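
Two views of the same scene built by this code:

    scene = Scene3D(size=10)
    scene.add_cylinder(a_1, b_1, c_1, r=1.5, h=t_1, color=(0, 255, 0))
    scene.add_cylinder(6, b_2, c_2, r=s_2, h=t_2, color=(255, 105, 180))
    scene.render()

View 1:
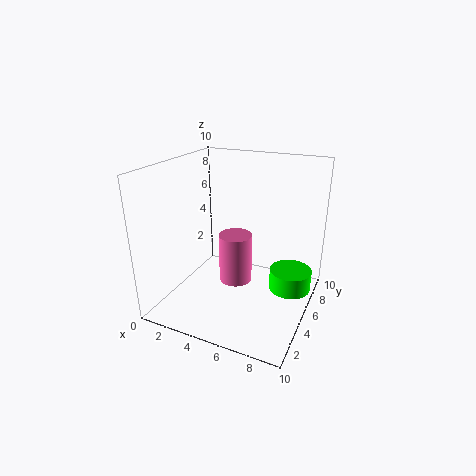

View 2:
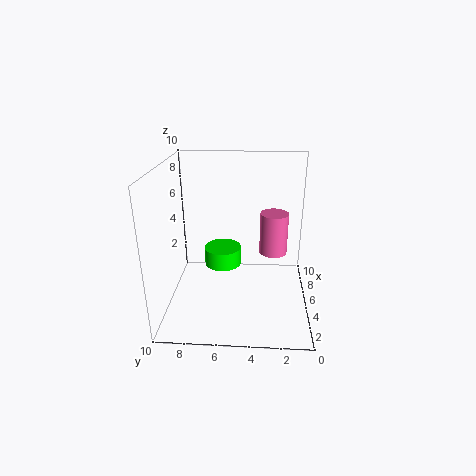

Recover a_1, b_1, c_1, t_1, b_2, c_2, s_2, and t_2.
a_1 = 8.5
b_1 = 6.5
c_1 = 1
t_1 = 1.5
b_2 = 2.5
c_2 = 3.5
s_2 = 1
t_2 = 3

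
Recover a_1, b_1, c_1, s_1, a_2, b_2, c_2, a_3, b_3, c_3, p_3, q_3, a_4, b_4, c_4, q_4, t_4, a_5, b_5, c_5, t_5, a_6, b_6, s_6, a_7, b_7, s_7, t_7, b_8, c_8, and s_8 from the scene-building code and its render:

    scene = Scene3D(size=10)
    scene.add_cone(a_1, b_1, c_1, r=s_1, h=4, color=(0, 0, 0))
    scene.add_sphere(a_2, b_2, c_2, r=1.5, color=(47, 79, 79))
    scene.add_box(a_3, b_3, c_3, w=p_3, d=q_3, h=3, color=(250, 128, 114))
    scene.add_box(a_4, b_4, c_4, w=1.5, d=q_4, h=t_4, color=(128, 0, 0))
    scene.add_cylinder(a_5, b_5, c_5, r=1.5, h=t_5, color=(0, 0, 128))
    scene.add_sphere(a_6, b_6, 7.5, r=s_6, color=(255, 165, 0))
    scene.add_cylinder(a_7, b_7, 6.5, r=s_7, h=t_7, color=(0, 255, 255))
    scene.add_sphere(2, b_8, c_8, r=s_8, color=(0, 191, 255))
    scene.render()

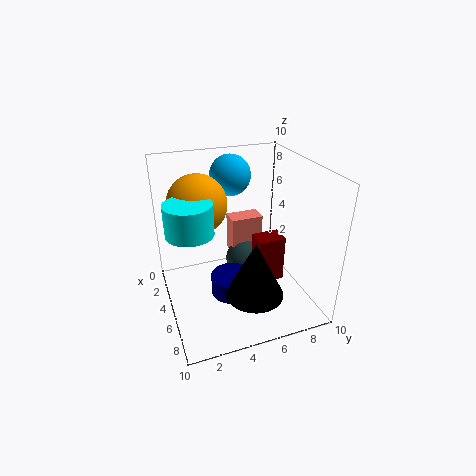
a_1 = 7, b_1 = 5.5, c_1 = 1.5, s_1 = 2, a_2 = 2.5, b_2 = 6.5, c_2 = 1.5, a_3 = 1, b_3 = 5.5, c_3 = 2, p_3 = 1.5, q_3 = 2.5, a_4 = 4, b_4 = 6.5, c_4 = 1, q_4 = 2, t_4 = 3.5, a_5 = 5, b_5 = 4.5, c_5 = 0.5, t_5 = 1.5, a_6 = 4, b_6 = 2.5, s_6 = 2, a_7 = 6, b_7 = 1.5, s_7 = 1.5, t_7 = 2, b_8 = 5.5, c_8 = 8.5, s_8 = 1.5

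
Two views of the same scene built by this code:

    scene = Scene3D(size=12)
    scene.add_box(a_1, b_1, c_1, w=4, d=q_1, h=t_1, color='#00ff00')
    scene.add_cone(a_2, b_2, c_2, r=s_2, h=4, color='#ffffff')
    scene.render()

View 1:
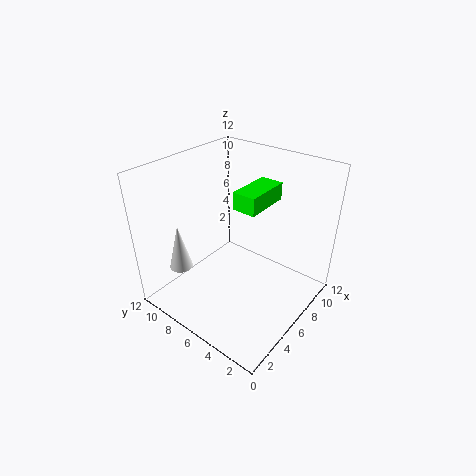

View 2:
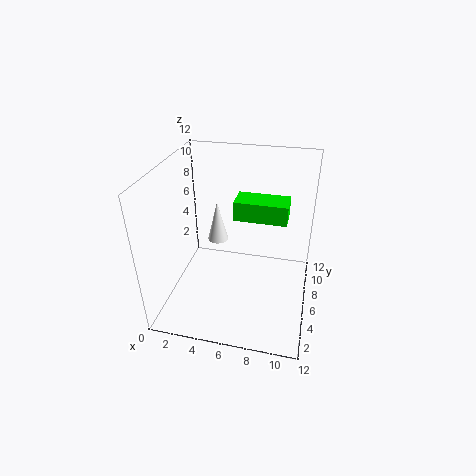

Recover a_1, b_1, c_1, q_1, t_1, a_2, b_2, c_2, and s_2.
a_1 = 6; b_1 = 4.5; c_1 = 8.5; q_1 = 2; t_1 = 1.5; a_2 = 3; b_2 = 10; c_2 = 3; s_2 = 1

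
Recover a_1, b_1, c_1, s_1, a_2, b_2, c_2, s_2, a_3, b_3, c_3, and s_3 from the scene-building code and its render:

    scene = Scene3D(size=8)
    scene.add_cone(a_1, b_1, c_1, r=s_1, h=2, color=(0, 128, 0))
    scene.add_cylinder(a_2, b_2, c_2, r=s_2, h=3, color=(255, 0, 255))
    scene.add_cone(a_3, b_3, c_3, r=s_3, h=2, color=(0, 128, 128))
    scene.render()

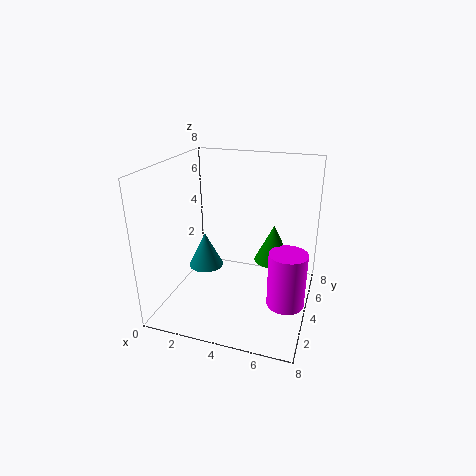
a_1 = 6; b_1 = 4; c_1 = 3; s_1 = 1; a_2 = 7; b_2 = 3; c_2 = 1; s_2 = 1; a_3 = 2; b_3 = 4; c_3 = 2; s_3 = 1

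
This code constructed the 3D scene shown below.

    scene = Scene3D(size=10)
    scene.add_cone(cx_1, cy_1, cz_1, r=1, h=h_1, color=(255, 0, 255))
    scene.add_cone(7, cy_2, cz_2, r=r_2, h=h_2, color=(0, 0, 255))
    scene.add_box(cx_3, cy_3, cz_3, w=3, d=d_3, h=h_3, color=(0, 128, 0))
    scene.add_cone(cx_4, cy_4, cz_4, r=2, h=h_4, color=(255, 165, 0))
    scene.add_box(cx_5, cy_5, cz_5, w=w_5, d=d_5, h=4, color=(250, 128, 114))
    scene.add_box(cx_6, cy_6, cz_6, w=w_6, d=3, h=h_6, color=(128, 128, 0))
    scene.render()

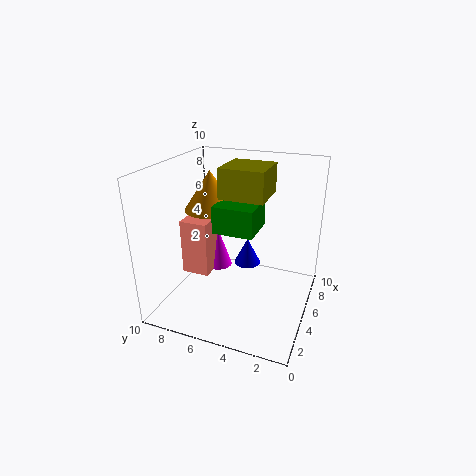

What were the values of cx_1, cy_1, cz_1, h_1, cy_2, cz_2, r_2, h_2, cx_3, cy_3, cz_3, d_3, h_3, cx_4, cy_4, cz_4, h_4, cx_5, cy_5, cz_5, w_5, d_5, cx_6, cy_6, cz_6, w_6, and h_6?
cx_1 = 6; cy_1 = 7; cz_1 = 2; h_1 = 3; cy_2 = 5; cz_2 = 2; r_2 = 1; h_2 = 2; cx_3 = 5; cy_3 = 4; cz_3 = 5; d_3 = 3; h_3 = 2; cx_4 = 7; cy_4 = 8; cz_4 = 6; h_4 = 3; cx_5 = 4; cy_5 = 7; cz_5 = 2; w_5 = 2; d_5 = 2; cx_6 = 4; cy_6 = 3; cz_6 = 8; w_6 = 3; h_6 = 2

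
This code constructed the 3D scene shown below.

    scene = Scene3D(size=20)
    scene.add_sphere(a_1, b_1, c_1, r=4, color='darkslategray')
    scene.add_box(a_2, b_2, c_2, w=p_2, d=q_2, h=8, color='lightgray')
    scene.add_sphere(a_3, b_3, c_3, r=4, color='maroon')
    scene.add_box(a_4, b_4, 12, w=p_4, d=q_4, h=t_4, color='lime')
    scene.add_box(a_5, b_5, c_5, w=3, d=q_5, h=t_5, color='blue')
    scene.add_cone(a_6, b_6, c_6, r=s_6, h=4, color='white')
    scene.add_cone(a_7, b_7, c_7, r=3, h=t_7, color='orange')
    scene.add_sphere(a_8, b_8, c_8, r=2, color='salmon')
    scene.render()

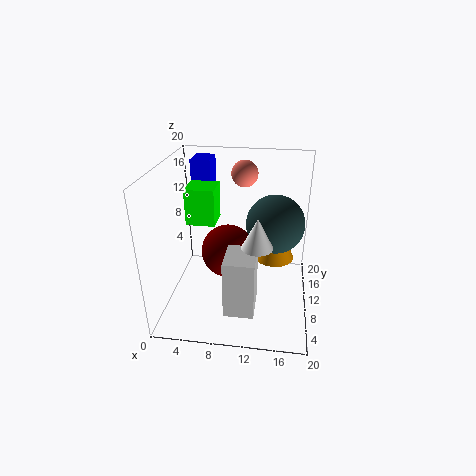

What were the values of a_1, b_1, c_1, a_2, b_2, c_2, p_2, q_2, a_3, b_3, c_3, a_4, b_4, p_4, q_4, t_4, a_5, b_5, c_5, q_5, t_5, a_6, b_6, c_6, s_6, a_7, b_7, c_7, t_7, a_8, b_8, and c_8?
a_1 = 15
b_1 = 11
c_1 = 12
a_2 = 9
b_2 = 3
c_2 = 2
p_2 = 4
q_2 = 5
a_3 = 8
b_3 = 13
c_3 = 6
a_4 = 3
b_4 = 9
p_4 = 4
q_4 = 4
t_4 = 5
a_5 = 2
b_5 = 16
c_5 = 11
q_5 = 4
t_5 = 8
a_6 = 13
b_6 = 6
c_6 = 11
s_6 = 2
a_7 = 15
b_7 = 14
c_7 = 5
t_7 = 7
a_8 = 10
b_8 = 17
c_8 = 17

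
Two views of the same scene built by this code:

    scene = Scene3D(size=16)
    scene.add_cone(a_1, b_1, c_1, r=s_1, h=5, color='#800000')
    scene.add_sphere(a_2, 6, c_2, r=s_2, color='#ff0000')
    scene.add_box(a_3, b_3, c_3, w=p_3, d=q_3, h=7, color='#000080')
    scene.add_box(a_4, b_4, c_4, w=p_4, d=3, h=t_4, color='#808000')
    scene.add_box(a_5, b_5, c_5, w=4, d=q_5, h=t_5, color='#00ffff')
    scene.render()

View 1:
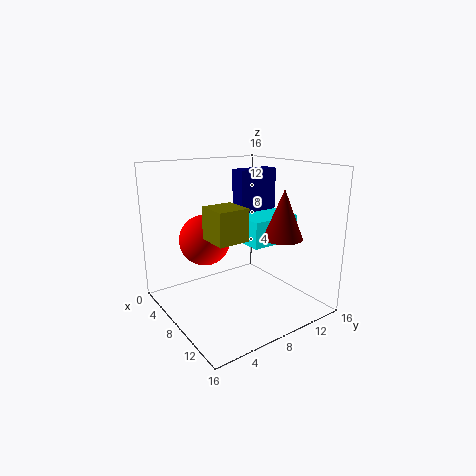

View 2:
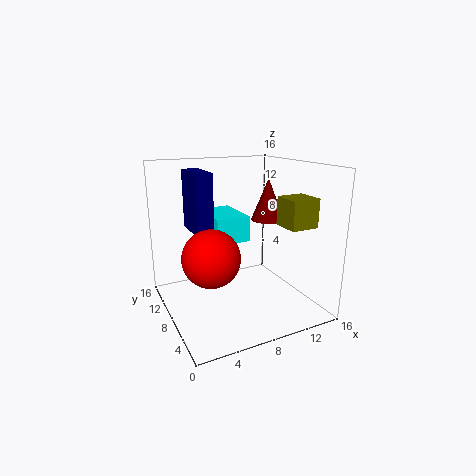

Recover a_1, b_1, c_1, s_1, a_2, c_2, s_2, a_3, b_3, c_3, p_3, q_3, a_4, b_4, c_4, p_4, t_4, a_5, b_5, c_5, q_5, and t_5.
a_1 = 13; b_1 = 10; c_1 = 9; s_1 = 2; a_2 = 4; c_2 = 7; s_2 = 3; a_3 = 4; b_3 = 10; c_3 = 8; p_3 = 2; q_3 = 5; a_4 = 11; b_4 = 2; c_4 = 10; p_4 = 3; t_4 = 3; a_5 = 6; b_5 = 9; c_5 = 7; q_5 = 6; t_5 = 3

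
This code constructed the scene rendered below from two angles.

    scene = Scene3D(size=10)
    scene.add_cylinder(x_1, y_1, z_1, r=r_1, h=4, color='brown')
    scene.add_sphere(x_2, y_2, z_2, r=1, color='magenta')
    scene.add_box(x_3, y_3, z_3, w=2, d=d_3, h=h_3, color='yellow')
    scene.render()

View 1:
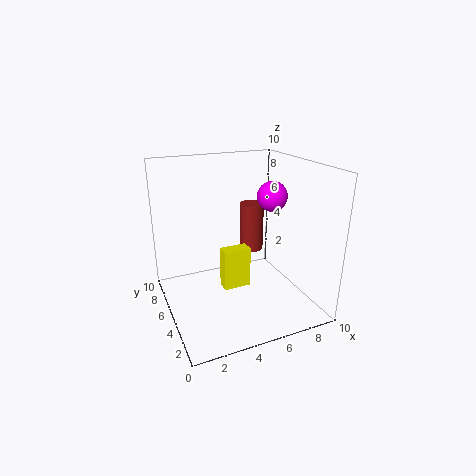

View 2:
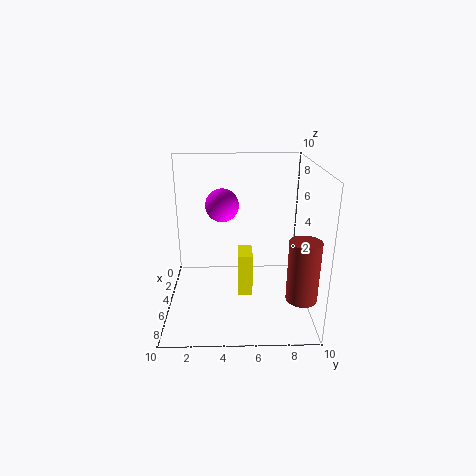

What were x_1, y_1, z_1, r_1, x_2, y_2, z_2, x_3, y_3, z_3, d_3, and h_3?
x_1 = 8, y_1 = 9, z_1 = 2, r_1 = 1, x_2 = 7, y_2 = 4, z_2 = 8, x_3 = 4, y_3 = 5, z_3 = 1, d_3 = 1, h_3 = 3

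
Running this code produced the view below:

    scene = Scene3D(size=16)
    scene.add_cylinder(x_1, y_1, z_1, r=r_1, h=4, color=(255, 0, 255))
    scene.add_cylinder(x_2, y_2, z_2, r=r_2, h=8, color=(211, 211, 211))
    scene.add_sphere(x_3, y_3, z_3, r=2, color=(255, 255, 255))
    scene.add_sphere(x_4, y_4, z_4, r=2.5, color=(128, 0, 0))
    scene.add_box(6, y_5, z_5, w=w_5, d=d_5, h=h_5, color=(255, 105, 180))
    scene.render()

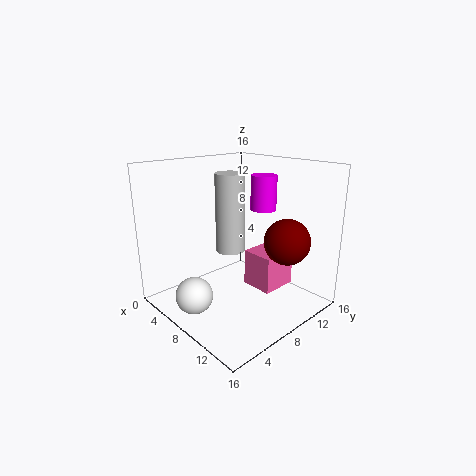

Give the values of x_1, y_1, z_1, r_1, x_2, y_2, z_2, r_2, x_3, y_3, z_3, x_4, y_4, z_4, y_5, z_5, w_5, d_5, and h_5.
x_1 = 8
y_1 = 12
z_1 = 10.5
r_1 = 1.5
x_2 = 9
y_2 = 6
z_2 = 7.5
r_2 = 1.5
x_3 = 7
y_3 = 2.5
z_3 = 2.5
x_4 = 12.5
y_4 = 11
z_4 = 8
y_5 = 11
z_5 = 0.5
w_5 = 4
d_5 = 4.5
h_5 = 4.5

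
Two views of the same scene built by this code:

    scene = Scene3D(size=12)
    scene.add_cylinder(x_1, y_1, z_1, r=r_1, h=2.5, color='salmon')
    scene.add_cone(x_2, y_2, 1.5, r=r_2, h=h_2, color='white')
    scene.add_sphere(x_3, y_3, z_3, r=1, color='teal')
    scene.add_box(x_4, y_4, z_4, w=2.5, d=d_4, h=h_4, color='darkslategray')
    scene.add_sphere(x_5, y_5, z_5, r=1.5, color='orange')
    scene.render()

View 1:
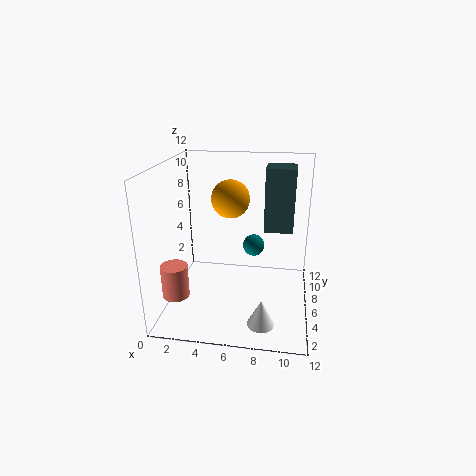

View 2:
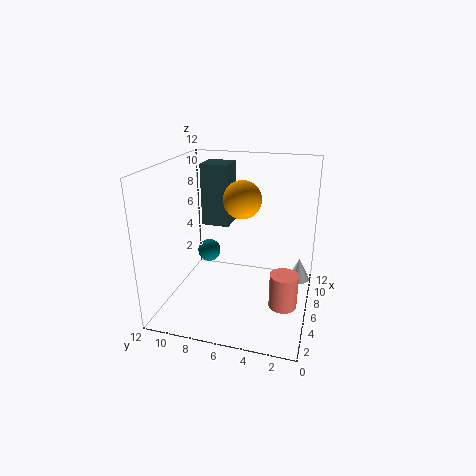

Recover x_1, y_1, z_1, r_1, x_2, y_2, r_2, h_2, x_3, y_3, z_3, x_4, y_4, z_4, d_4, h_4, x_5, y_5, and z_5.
x_1 = 2; y_1 = 1.5; z_1 = 3; r_1 = 1; x_2 = 8.5; y_2 = 1; r_2 = 1; h_2 = 2; x_3 = 7; y_3 = 9; z_3 = 4; x_4 = 8; y_4 = 7.5; z_4 = 6; d_4 = 2.5; h_4 = 5.5; x_5 = 5.5; y_5 = 5.5; z_5 = 9.5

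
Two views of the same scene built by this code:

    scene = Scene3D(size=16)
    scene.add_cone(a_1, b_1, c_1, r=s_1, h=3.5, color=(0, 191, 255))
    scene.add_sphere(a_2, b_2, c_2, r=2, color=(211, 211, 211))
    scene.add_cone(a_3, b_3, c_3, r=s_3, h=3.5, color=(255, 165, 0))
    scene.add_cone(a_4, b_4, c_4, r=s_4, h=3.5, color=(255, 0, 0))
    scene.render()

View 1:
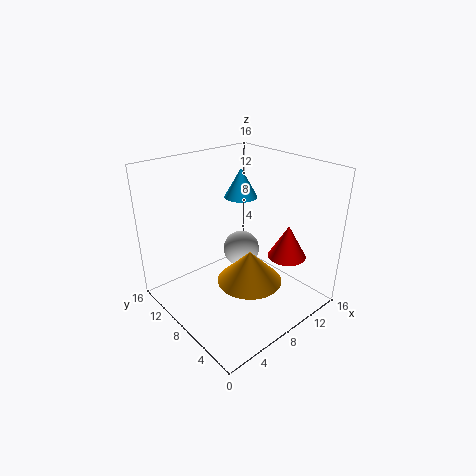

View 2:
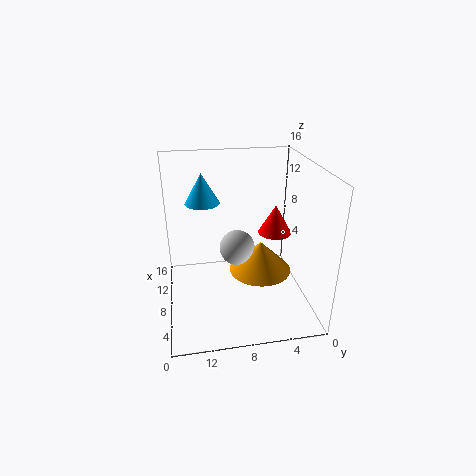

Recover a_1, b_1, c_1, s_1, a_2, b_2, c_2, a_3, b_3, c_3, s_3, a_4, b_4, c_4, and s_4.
a_1 = 11.5, b_1 = 11.5, c_1 = 11, s_1 = 2, a_2 = 8.5, b_2 = 8, c_2 = 6.5, a_3 = 7.5, b_3 = 5.5, c_3 = 4, s_3 = 3.5, a_4 = 10.5, b_4 = 3, c_4 = 7, s_4 = 2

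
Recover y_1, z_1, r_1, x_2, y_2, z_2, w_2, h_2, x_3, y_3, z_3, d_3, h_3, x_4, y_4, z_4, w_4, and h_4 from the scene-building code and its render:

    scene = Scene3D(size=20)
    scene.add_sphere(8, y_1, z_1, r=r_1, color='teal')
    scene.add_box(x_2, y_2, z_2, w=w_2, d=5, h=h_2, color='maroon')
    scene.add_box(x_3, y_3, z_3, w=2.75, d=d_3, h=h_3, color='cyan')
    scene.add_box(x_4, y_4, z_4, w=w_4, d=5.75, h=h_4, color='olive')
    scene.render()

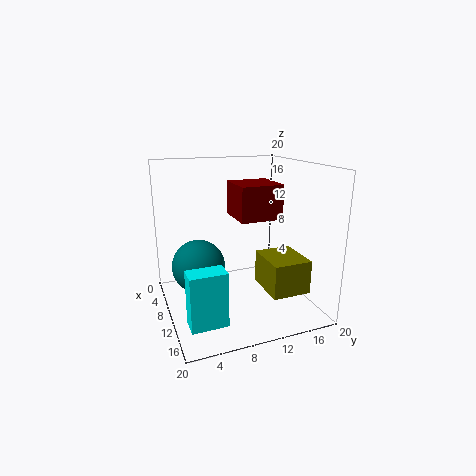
y_1 = 4.75, z_1 = 5.75, r_1 = 3.75, x_2 = 12.75, y_2 = 7.5, z_2 = 14.5, w_2 = 5, h_2 = 4, x_3 = 14, y_3 = 1.5, z_3 = 1, d_3 = 4.75, h_3 = 7.25, x_4 = 7.25, y_4 = 14, z_4 = 1.5, w_4 = 6.75, h_4 = 5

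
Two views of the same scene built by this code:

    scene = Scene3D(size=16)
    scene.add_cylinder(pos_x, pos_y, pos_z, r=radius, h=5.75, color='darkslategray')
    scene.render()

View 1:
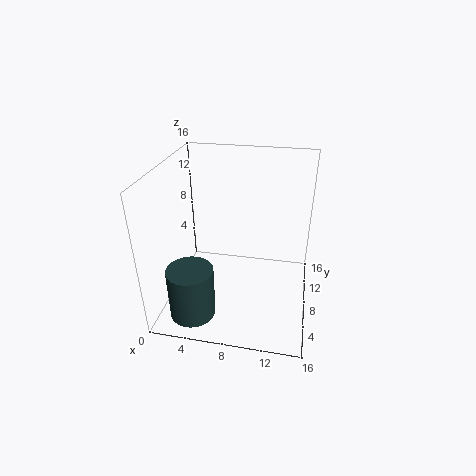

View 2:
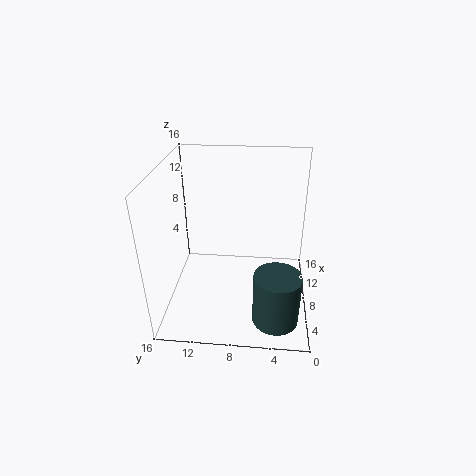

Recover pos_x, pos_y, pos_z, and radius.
pos_x = 3.75; pos_y = 3.5; pos_z = 0.5; radius = 2.5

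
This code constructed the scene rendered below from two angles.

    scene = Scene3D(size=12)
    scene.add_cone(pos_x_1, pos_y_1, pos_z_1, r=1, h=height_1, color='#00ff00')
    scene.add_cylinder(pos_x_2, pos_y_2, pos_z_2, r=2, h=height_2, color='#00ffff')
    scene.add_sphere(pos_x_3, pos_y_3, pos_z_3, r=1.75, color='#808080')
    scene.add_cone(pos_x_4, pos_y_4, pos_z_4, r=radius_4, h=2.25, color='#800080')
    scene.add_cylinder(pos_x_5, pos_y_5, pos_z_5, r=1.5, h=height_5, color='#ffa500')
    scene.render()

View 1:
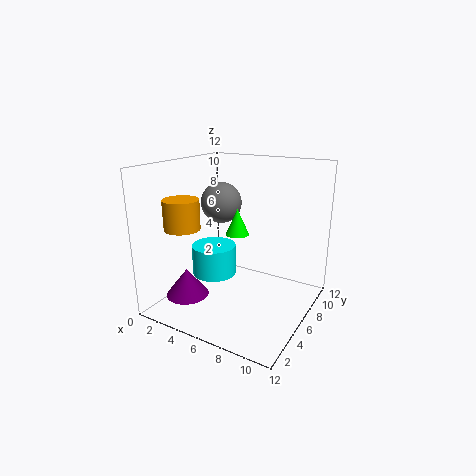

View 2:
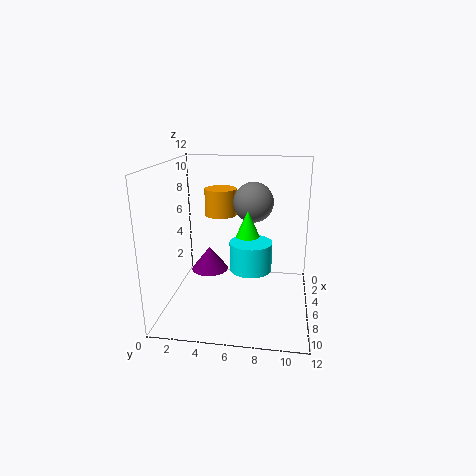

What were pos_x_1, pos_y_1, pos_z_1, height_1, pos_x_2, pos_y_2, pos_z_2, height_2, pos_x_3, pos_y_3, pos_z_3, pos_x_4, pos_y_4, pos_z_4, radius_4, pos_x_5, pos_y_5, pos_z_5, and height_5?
pos_x_1 = 5.5; pos_y_1 = 6.75; pos_z_1 = 6; height_1 = 2.25; pos_x_2 = 3; pos_y_2 = 6.75; pos_z_2 = 1.75; height_2 = 2.75; pos_x_3 = 3.75; pos_y_3 = 7; pos_z_3 = 8.5; pos_x_4 = 3; pos_y_4 = 2.75; pos_z_4 = 1.5; radius_4 = 1.75; pos_x_5 = 2; pos_y_5 = 3.75; pos_z_5 = 6.75; height_5 = 2.5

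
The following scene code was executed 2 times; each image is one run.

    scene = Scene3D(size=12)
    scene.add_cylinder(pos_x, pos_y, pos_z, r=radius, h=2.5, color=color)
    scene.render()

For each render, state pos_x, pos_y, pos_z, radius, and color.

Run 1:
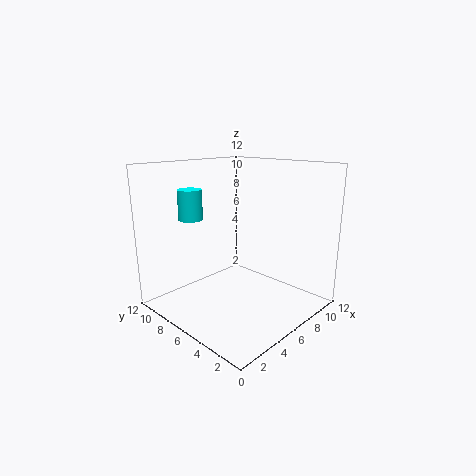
pos_x = 3.5
pos_y = 9
pos_z = 7.5
radius = 1
color = 'cyan'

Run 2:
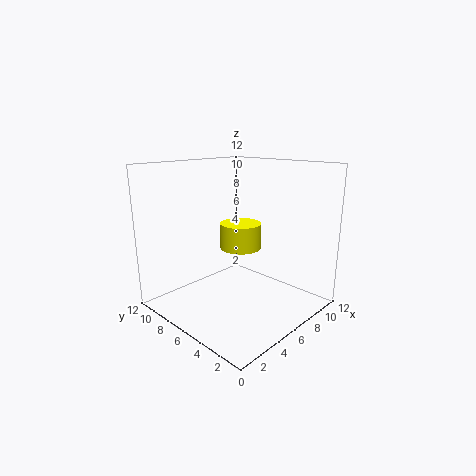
pos_x = 9.5
pos_y = 9
pos_z = 3.5
radius = 2
color = 'yellow'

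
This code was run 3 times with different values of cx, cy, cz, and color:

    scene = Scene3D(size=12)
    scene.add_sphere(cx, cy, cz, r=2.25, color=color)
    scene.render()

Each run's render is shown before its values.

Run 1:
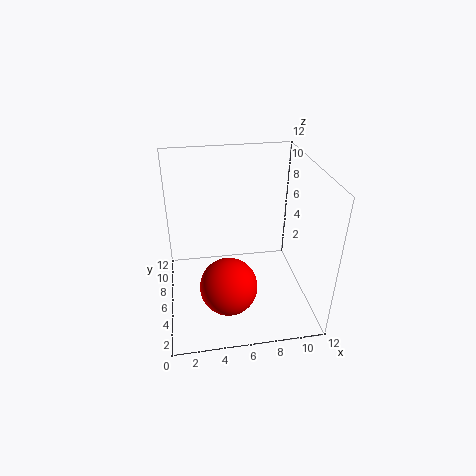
cx = 4.75
cy = 3
cz = 3.5
color = 'red'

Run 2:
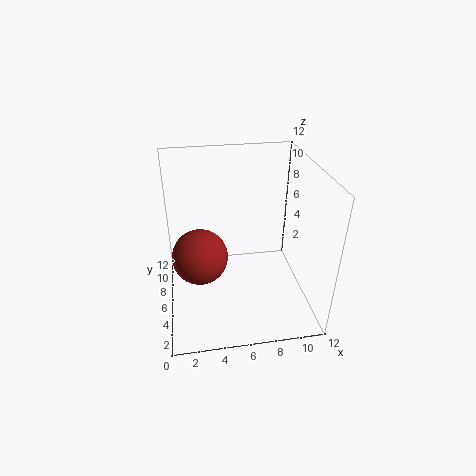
cx = 2.75
cy = 5.25
cz = 5
color = 'brown'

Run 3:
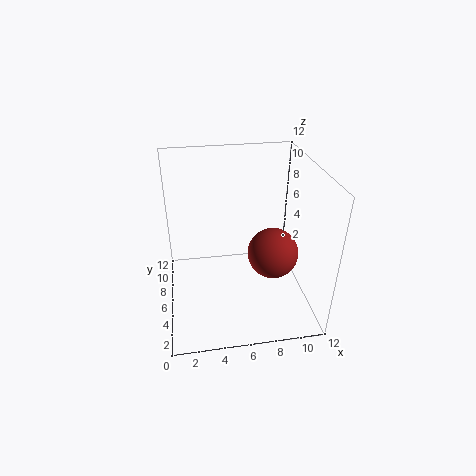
cx = 9.25
cy = 6.5
cz = 3.75
color = 'brown'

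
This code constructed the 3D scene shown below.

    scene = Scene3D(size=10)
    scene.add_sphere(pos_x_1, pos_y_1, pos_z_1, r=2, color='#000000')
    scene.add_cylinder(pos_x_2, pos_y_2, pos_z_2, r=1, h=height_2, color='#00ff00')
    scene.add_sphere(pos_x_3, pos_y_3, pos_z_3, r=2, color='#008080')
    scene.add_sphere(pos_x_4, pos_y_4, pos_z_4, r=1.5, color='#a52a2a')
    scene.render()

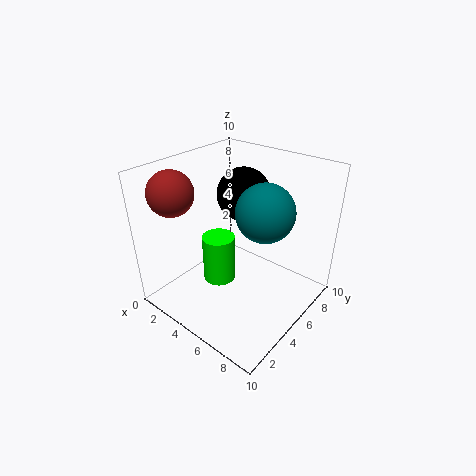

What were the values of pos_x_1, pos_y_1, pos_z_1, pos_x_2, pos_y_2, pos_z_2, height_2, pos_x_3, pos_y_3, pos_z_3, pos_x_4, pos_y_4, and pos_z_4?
pos_x_1 = 3.5
pos_y_1 = 7.5
pos_z_1 = 7
pos_x_2 = 5.5
pos_y_2 = 2.5
pos_z_2 = 3.5
height_2 = 3
pos_x_3 = 6.5
pos_y_3 = 6
pos_z_3 = 7
pos_x_4 = 2
pos_y_4 = 2
pos_z_4 = 8.5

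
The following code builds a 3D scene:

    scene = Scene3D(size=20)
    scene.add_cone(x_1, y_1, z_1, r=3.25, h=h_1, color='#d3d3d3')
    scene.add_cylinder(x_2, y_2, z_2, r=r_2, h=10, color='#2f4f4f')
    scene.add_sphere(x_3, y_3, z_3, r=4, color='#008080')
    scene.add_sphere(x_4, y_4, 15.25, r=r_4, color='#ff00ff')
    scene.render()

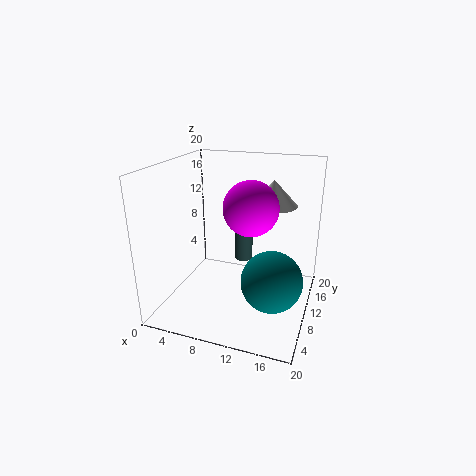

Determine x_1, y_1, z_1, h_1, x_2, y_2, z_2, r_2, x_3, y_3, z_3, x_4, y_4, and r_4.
x_1 = 14.25, y_1 = 12.25, z_1 = 14.5, h_1 = 3.5, x_2 = 8, y_2 = 18.5, z_2 = 2.5, r_2 = 1.5, x_3 = 15.75, y_3 = 6.75, z_3 = 6, x_4 = 12.5, y_4 = 7.75, r_4 = 3.5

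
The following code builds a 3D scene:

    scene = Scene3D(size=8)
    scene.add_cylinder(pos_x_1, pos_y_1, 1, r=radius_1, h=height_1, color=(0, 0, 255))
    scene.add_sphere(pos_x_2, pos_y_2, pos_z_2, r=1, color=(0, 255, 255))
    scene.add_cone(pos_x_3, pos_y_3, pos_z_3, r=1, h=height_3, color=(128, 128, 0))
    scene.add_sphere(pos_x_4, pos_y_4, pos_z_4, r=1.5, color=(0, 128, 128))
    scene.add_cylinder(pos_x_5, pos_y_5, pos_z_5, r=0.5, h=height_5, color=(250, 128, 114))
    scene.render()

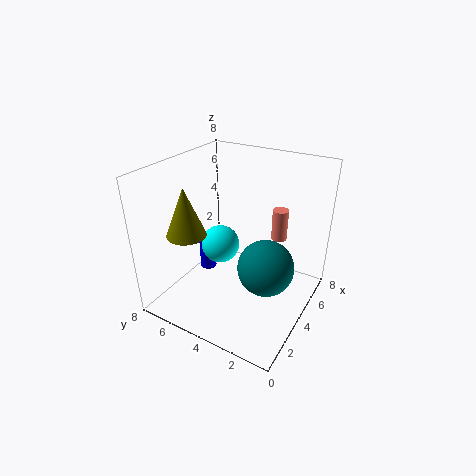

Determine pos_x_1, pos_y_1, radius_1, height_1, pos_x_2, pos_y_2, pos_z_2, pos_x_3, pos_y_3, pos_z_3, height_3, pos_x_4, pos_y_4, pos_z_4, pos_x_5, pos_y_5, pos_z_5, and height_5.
pos_x_1 = 4.5
pos_y_1 = 6.5
radius_1 = 0.5
height_1 = 2
pos_x_2 = 3
pos_y_2 = 4.5
pos_z_2 = 4
pos_x_3 = 1.5
pos_y_3 = 5.5
pos_z_3 = 5
height_3 = 2.5
pos_x_4 = 3.5
pos_y_4 = 2
pos_z_4 = 3
pos_x_5 = 7.5
pos_y_5 = 3
pos_z_5 = 2.5
height_5 = 2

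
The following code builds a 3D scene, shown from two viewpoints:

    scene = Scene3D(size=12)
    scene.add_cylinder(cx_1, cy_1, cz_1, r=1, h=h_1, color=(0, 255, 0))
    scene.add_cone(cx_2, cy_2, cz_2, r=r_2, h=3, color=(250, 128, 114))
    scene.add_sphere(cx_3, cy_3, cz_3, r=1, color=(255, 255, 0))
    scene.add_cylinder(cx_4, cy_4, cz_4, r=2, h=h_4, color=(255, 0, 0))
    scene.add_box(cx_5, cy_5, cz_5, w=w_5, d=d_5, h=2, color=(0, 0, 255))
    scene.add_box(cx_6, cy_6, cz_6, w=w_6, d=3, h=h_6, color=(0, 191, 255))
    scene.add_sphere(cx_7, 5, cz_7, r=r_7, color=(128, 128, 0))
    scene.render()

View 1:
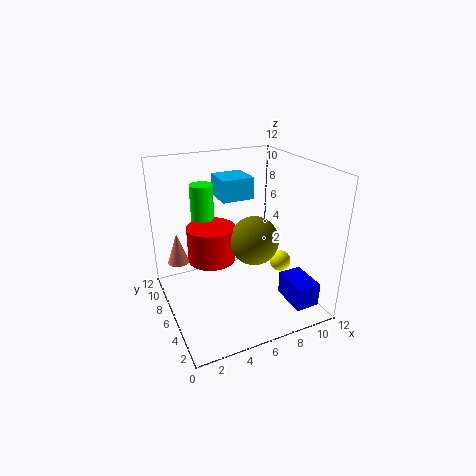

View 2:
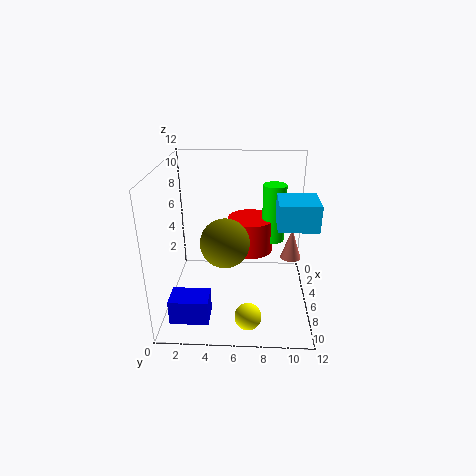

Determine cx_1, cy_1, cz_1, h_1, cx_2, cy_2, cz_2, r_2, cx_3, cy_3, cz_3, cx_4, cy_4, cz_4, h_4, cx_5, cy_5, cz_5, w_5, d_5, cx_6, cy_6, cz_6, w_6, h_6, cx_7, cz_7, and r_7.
cx_1 = 4; cy_1 = 9; cz_1 = 5; h_1 = 5; cx_2 = 2; cy_2 = 11; cz_2 = 2; r_2 = 1; cx_3 = 11; cy_3 = 7; cz_3 = 2; cx_4 = 4; cy_4 = 7; cz_4 = 4; h_4 = 3; cx_5 = 9; cy_5 = 1; cz_5 = 1; w_5 = 2; d_5 = 3; cx_6 = 6; cy_6 = 9; cz_6 = 8; w_6 = 3; h_6 = 2; cx_7 = 7; cz_7 = 6; r_7 = 2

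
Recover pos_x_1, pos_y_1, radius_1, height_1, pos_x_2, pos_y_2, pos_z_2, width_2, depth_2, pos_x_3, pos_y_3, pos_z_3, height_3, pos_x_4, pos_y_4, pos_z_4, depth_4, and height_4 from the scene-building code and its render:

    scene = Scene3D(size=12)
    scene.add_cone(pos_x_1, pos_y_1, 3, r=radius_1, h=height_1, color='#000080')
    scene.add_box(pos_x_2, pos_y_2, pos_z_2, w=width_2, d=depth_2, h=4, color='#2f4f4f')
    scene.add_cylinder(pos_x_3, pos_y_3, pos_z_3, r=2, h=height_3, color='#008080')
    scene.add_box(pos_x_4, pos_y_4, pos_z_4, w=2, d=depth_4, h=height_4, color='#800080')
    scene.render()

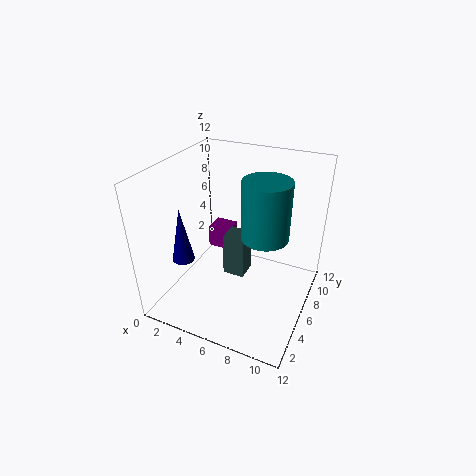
pos_x_1 = 1; pos_y_1 = 5; radius_1 = 1; height_1 = 5; pos_x_2 = 4; pos_y_2 = 7; pos_z_2 = 1; width_2 = 2; depth_2 = 2; pos_x_3 = 8; pos_y_3 = 7; pos_z_3 = 6; height_3 = 5; pos_x_4 = 2; pos_y_4 = 8; pos_z_4 = 3; depth_4 = 2; height_4 = 2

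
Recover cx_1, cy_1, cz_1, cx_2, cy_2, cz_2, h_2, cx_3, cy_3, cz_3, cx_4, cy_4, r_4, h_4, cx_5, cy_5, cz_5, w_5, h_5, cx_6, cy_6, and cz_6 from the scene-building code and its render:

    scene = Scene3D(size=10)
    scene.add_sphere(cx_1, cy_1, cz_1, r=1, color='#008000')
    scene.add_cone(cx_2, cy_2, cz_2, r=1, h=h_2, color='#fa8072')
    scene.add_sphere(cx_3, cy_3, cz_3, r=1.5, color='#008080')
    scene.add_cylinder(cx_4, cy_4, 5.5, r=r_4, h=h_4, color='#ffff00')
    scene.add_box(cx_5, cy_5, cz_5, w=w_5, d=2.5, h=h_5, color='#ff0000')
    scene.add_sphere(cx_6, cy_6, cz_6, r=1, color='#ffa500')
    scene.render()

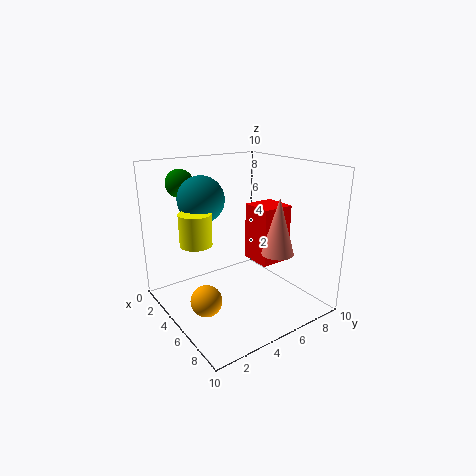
cx_1 = 1.5; cy_1 = 2.5; cz_1 = 8.5; cx_2 = 8.5; cy_2 = 5.5; cz_2 = 5; h_2 = 3.5; cx_3 = 4.5; cy_3 = 2.5; cz_3 = 8; cx_4 = 5.5; cy_4 = 1.5; r_4 = 1; h_4 = 2; cx_5 = 2.5; cy_5 = 7.5; cz_5 = 2; w_5 = 2.5; h_5 = 4.5; cx_6 = 6.5; cy_6 = 1.5; cz_6 = 2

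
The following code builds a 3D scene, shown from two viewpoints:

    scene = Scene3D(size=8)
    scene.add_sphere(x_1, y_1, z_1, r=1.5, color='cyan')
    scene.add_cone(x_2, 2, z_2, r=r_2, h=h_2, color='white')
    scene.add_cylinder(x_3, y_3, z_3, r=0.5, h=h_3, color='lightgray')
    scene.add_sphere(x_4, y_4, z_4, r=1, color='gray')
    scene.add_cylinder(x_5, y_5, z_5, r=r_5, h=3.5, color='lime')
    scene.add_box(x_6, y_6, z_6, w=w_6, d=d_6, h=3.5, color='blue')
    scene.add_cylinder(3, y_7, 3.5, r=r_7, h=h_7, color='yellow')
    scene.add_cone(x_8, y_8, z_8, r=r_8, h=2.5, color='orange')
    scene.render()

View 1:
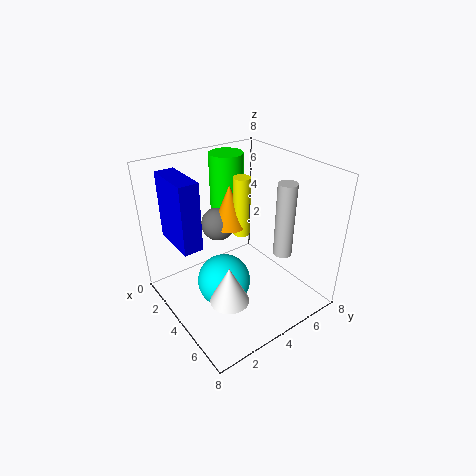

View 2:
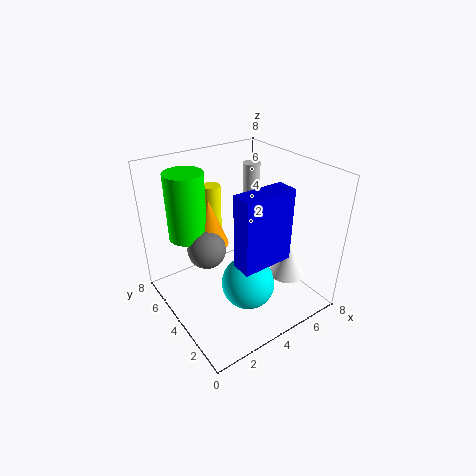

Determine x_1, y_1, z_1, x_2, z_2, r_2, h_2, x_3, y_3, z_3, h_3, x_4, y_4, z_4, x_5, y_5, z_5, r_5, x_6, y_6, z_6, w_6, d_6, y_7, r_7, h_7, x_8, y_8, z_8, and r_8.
x_1 = 4
y_1 = 3
z_1 = 1.5
x_2 = 6
z_2 = 2
r_2 = 1
h_2 = 2
x_3 = 6
y_3 = 5.5
z_3 = 3.5
h_3 = 4
x_4 = 2
y_4 = 4
z_4 = 4
x_5 = 1.5
y_5 = 5
z_5 = 4.5
r_5 = 1
x_6 = 2
y_6 = 0.5
z_6 = 4.5
w_6 = 2.5
d_6 = 1
y_7 = 5
r_7 = 0.5
h_7 = 3.5
x_8 = 2.5
y_8 = 4.5
z_8 = 4
r_8 = 1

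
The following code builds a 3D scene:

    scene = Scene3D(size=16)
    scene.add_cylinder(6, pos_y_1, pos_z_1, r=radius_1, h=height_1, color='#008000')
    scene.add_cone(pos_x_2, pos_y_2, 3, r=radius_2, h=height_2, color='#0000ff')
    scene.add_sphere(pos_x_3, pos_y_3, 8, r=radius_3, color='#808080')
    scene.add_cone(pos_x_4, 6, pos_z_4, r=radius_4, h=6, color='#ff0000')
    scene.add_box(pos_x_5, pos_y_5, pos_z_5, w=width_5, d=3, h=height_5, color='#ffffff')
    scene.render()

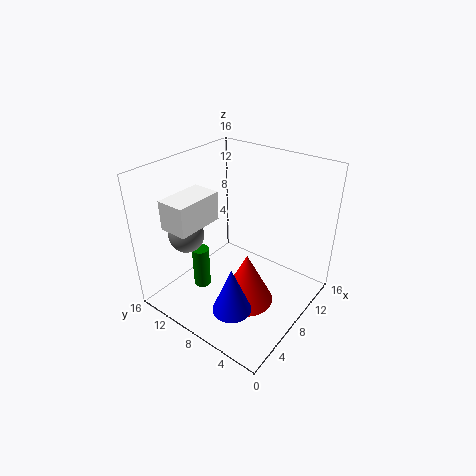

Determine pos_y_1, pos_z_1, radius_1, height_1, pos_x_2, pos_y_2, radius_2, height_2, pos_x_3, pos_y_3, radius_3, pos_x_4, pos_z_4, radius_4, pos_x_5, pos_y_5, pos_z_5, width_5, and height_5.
pos_y_1 = 12; pos_z_1 = 1; radius_1 = 1; height_1 = 5; pos_x_2 = 3; pos_y_2 = 5; radius_2 = 2; height_2 = 5; pos_x_3 = 5; pos_y_3 = 13; radius_3 = 2; pos_x_4 = 7; pos_z_4 = 1; radius_4 = 3; pos_x_5 = 1; pos_y_5 = 9; pos_z_5 = 11; width_5 = 5; height_5 = 3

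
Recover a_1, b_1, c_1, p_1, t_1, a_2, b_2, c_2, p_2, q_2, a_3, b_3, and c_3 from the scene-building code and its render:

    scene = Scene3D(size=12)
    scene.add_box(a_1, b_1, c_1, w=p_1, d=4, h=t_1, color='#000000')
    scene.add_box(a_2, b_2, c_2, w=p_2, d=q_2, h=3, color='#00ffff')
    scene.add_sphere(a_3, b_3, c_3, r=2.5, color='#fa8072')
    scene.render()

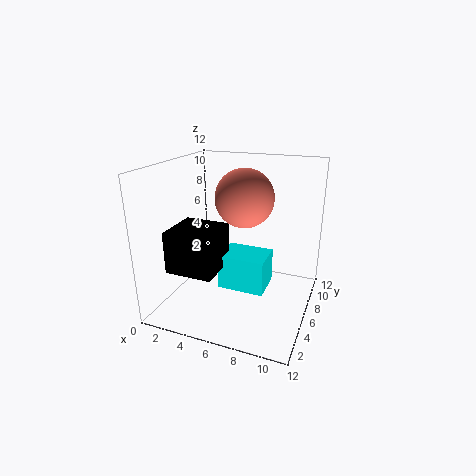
a_1 = 1
b_1 = 2.5
c_1 = 3.5
p_1 = 4
t_1 = 3.5
a_2 = 4.5
b_2 = 5
c_2 = 1.5
p_2 = 4
q_2 = 3
a_3 = 6
b_3 = 7.5
c_3 = 9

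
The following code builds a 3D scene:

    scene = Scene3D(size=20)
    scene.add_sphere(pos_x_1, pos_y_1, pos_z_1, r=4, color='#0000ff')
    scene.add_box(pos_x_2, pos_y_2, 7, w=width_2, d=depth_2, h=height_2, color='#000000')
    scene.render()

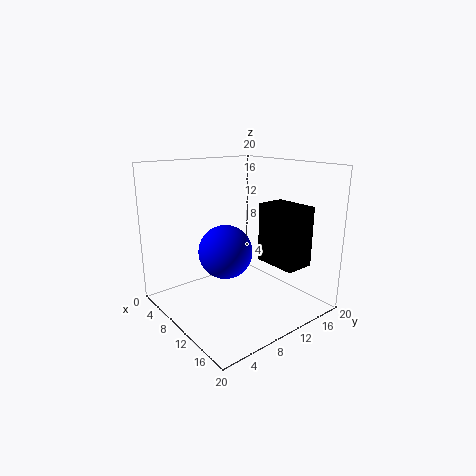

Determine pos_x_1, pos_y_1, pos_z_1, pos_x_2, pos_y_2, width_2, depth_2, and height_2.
pos_x_1 = 7
pos_y_1 = 10
pos_z_1 = 7
pos_x_2 = 12
pos_y_2 = 12
width_2 = 6
depth_2 = 4
height_2 = 8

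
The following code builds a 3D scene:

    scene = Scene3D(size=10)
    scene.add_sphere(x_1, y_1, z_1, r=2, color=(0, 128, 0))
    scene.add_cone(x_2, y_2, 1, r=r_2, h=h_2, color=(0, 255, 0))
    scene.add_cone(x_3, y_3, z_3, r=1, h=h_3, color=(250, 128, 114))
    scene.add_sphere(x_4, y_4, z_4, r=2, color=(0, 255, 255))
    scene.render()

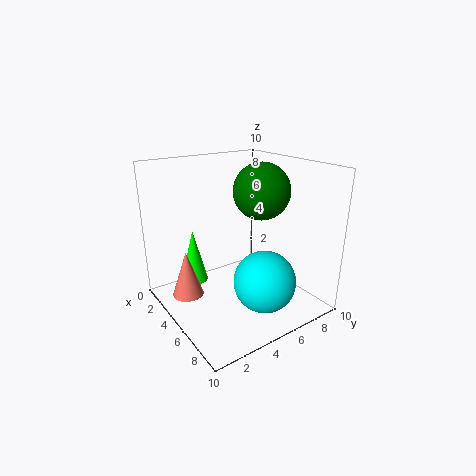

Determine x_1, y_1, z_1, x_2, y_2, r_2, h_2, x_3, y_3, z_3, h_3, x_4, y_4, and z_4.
x_1 = 5; y_1 = 7; z_1 = 8; x_2 = 2; y_2 = 3; r_2 = 1; h_2 = 4; x_3 = 5; y_3 = 1; z_3 = 2; h_3 = 3; x_4 = 8; y_4 = 5; z_4 = 3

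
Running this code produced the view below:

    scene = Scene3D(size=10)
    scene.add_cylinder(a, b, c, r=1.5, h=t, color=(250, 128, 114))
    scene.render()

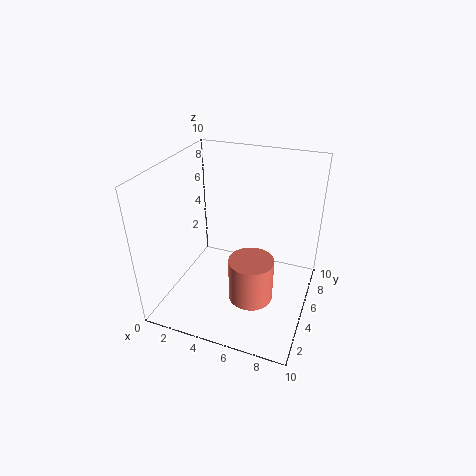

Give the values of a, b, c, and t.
a = 6.5
b = 3.5
c = 1.5
t = 3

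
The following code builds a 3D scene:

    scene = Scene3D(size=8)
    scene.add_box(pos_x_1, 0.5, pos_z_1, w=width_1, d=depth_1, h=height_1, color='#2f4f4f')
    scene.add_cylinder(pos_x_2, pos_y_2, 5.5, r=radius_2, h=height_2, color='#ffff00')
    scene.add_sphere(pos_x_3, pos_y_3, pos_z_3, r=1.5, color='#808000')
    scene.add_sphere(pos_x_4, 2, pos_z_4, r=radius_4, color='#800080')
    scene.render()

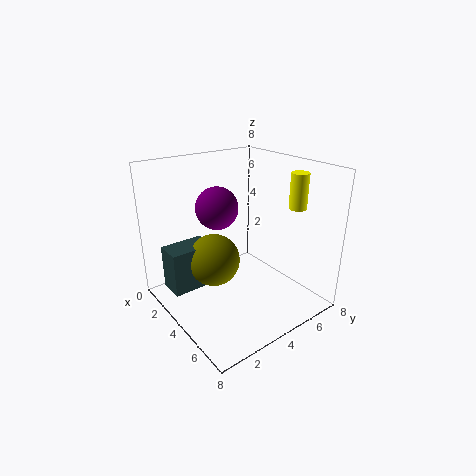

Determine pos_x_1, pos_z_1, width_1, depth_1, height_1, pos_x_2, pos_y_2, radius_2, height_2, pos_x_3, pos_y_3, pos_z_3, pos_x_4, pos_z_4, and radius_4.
pos_x_1 = 1.5, pos_z_1 = 1, width_1 = 1.5, depth_1 = 2.5, height_1 = 2.5, pos_x_2 = 5.5, pos_y_2 = 7, radius_2 = 0.5, height_2 = 2, pos_x_3 = 3, pos_y_3 = 3, pos_z_3 = 2.5, pos_x_4 = 5, pos_z_4 = 6.5, radius_4 = 1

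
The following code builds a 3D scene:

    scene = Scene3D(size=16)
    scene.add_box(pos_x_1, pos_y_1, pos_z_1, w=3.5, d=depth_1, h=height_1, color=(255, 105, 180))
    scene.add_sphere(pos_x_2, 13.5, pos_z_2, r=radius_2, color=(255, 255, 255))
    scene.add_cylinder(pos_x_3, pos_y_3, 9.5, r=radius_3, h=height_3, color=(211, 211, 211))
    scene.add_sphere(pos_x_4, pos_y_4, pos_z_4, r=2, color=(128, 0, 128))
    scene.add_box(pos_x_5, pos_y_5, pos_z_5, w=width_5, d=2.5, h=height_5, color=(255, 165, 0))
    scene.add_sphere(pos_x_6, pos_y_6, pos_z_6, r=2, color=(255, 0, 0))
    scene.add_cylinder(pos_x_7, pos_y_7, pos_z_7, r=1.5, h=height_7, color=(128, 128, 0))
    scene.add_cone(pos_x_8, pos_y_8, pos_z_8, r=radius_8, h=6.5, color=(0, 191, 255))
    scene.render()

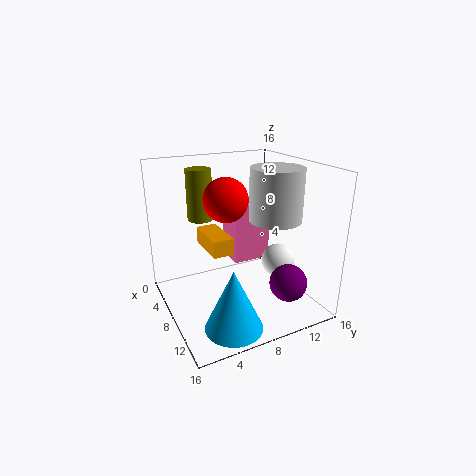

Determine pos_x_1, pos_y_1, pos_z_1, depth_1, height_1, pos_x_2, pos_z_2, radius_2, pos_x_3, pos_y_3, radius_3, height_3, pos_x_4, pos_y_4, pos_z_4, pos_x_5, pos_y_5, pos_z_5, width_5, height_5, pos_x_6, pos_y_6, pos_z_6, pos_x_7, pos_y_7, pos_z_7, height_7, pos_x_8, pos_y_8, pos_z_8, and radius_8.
pos_x_1 = 3
pos_y_1 = 8.5
pos_z_1 = 4
depth_1 = 4.5
height_1 = 7
pos_x_2 = 8
pos_z_2 = 4
radius_2 = 2
pos_x_3 = 8.5
pos_y_3 = 12.5
radius_3 = 3
height_3 = 6
pos_x_4 = 13
pos_y_4 = 11.5
pos_z_4 = 4
pos_x_5 = 1.5
pos_y_5 = 5.5
pos_z_5 = 5.5
width_5 = 5.5
height_5 = 2
pos_x_6 = 12.5
pos_y_6 = 4.5
pos_z_6 = 14
pos_x_7 = 3
pos_y_7 = 5.5
pos_z_7 = 9
height_7 = 6
pos_x_8 = 13
pos_y_8 = 5
pos_z_8 = 0.5
radius_8 = 3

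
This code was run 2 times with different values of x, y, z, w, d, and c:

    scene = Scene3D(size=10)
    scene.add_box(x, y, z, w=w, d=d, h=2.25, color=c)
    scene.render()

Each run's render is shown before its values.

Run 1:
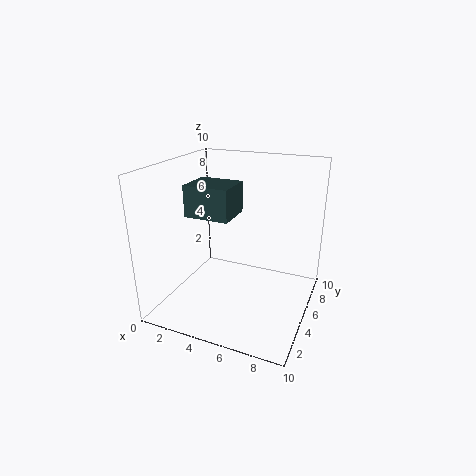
x = 1.25; y = 4.25; z = 6.25; w = 3.25; d = 2.75; c = 'darkslategray'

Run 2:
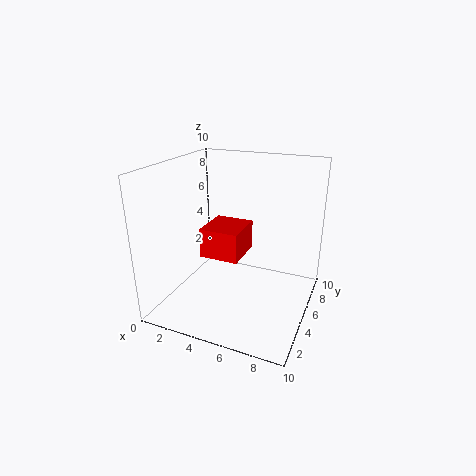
x = 1.75; y = 5.25; z = 2.75; w = 3; d = 3.25; c = 'red'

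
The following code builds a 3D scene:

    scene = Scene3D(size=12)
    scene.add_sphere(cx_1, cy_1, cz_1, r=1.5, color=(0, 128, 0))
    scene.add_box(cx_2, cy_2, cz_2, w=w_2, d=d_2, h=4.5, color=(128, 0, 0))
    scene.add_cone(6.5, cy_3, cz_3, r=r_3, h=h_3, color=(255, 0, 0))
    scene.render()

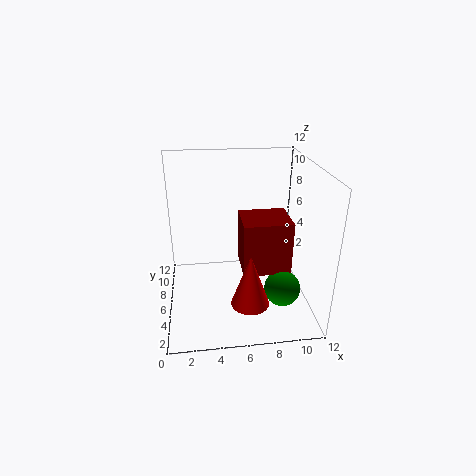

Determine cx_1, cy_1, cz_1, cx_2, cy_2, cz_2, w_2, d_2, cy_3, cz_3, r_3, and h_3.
cx_1 = 9.5, cy_1 = 4, cz_1 = 2, cx_2 = 6.25, cy_2 = 4.25, cz_2 = 3.25, w_2 = 4, d_2 = 3.5, cy_3 = 2.5, cz_3 = 2, r_3 = 1.5, h_3 = 4.25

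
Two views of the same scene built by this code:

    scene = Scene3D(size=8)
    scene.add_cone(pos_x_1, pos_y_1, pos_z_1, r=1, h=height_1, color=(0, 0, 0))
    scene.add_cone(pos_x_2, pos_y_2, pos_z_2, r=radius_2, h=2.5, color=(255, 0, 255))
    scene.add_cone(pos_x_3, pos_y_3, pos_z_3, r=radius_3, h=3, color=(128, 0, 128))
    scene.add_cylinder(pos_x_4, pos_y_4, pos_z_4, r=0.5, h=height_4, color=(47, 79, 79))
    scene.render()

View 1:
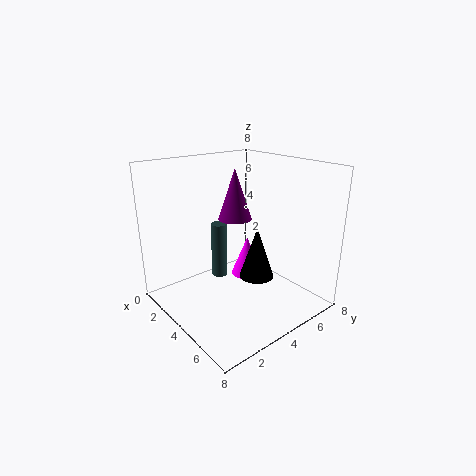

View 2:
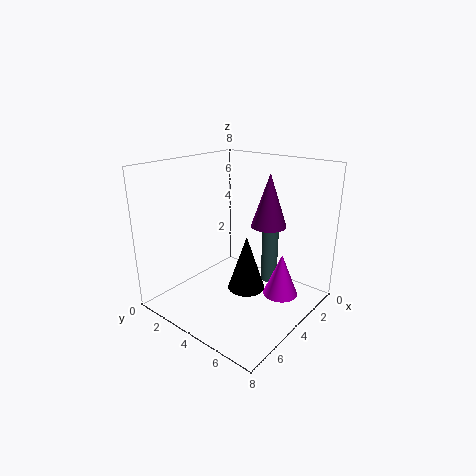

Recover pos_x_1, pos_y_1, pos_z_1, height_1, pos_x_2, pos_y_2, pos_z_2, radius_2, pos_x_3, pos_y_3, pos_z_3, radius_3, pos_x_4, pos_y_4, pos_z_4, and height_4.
pos_x_1 = 4.5; pos_y_1 = 5; pos_z_1 = 1.5; height_1 = 3; pos_x_2 = 2.5; pos_y_2 = 6; pos_z_2 = 0.5; radius_2 = 1; pos_x_3 = 2.5; pos_y_3 = 5; pos_z_3 = 4.5; radius_3 = 1; pos_x_4 = 1.5; pos_y_4 = 4.5; pos_z_4 = 0.5; height_4 = 3.5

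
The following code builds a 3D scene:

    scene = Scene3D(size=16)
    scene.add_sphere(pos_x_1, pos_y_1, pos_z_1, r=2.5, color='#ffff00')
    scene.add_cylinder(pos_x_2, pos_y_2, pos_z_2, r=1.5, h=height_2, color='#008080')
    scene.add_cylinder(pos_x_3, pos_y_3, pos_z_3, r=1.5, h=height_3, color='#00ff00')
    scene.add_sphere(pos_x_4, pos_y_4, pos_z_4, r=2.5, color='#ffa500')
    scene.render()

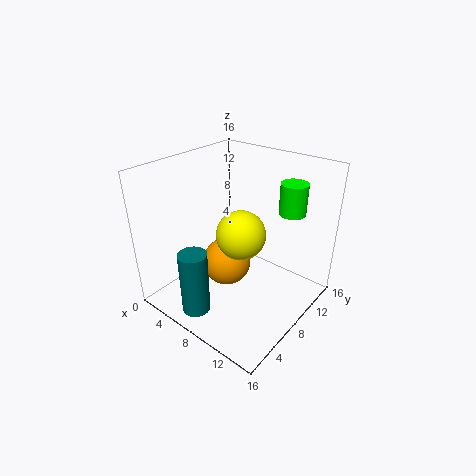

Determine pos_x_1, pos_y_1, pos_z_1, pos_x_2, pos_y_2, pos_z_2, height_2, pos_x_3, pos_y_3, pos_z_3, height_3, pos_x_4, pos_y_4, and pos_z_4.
pos_x_1 = 10
pos_y_1 = 6
pos_z_1 = 10
pos_x_2 = 7
pos_y_2 = 2
pos_z_2 = 1.5
height_2 = 7
pos_x_3 = 12
pos_y_3 = 12.5
pos_z_3 = 10.5
height_3 = 3.5
pos_x_4 = 8.5
pos_y_4 = 5.5
pos_z_4 = 6.5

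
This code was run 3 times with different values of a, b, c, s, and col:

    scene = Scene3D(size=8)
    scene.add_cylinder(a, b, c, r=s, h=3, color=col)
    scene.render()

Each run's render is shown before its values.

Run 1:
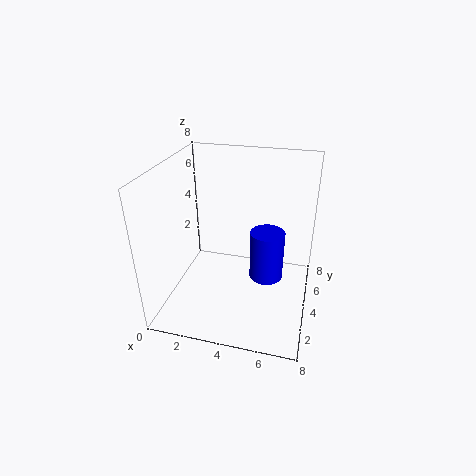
a = 5.5
b = 5
c = 1
s = 1
col = 'blue'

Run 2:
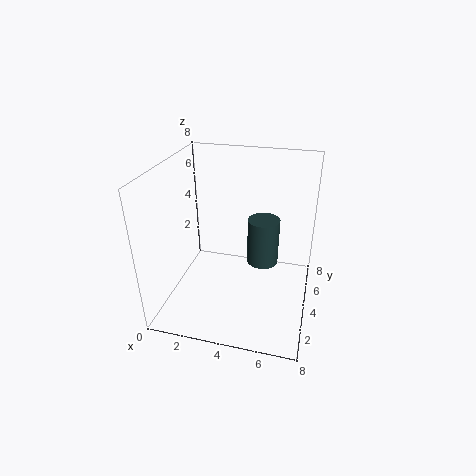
a = 5
b = 6.5
c = 1
s = 1
col = 'darkslategray'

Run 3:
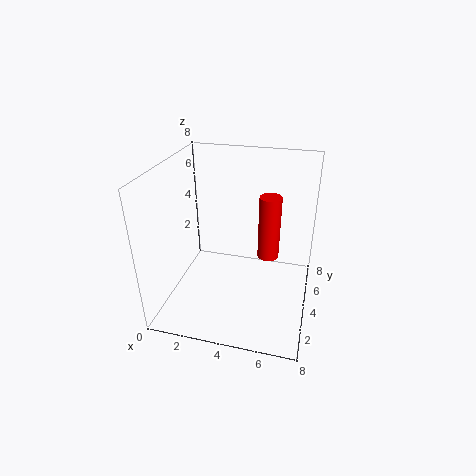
a = 6
b = 2
c = 4.5
s = 0.5
col = 'red'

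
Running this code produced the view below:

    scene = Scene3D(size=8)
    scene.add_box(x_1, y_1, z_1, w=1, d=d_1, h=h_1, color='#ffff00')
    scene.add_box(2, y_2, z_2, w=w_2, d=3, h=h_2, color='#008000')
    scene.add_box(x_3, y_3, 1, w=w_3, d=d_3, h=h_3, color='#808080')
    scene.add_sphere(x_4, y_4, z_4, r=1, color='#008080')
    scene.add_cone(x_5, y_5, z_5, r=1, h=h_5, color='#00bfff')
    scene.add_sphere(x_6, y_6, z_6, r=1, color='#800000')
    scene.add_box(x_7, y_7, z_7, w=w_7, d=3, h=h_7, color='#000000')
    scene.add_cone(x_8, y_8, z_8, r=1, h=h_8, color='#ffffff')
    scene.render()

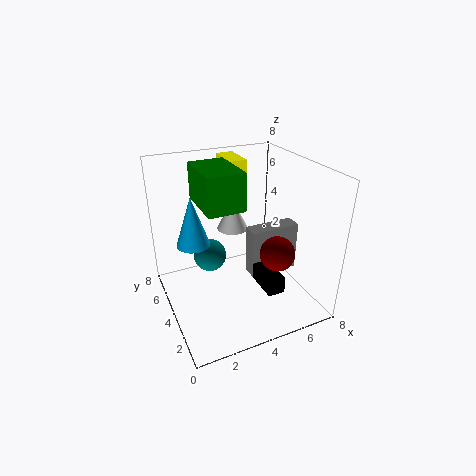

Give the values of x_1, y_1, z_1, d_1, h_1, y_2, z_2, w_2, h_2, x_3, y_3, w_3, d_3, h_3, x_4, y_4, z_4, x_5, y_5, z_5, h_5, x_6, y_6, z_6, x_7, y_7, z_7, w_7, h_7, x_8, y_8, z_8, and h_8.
x_1 = 4, y_1 = 5, z_1 = 7, d_1 = 2, h_1 = 1, y_2 = 3, z_2 = 6, w_2 = 2, h_2 = 2, x_3 = 5, y_3 = 4, w_3 = 3, d_3 = 1, h_3 = 3, x_4 = 3, y_4 = 6, z_4 = 2, x_5 = 2, y_5 = 6, z_5 = 3, h_5 = 3, x_6 = 6, y_6 = 3, z_6 = 3, x_7 = 5, y_7 = 2, z_7 = 1, w_7 = 1, h_7 = 1, x_8 = 5, y_8 = 7, z_8 = 3, h_8 = 2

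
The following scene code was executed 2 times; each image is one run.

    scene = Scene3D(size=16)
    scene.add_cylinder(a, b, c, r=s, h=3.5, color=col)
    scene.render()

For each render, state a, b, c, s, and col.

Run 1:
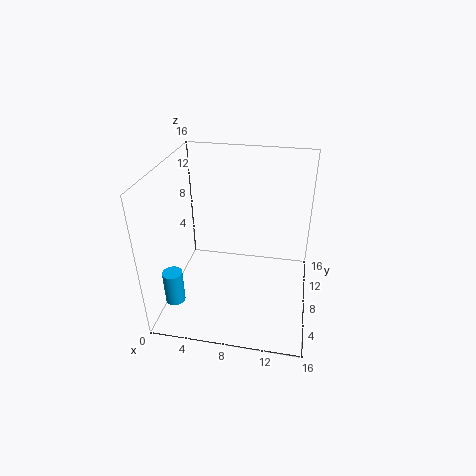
a = 2.5, b = 2, c = 3.5, s = 1, col = 'deepskyblue'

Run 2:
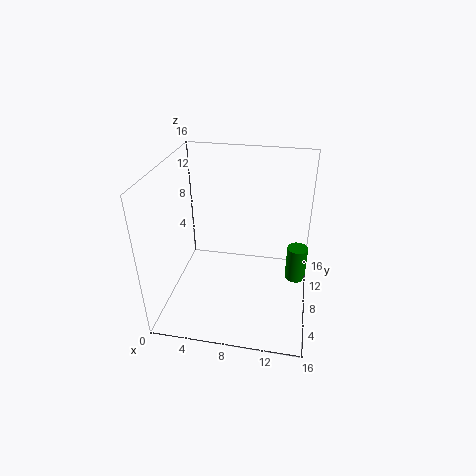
a = 14.5, b = 5, c = 6, s = 1, col = 'green'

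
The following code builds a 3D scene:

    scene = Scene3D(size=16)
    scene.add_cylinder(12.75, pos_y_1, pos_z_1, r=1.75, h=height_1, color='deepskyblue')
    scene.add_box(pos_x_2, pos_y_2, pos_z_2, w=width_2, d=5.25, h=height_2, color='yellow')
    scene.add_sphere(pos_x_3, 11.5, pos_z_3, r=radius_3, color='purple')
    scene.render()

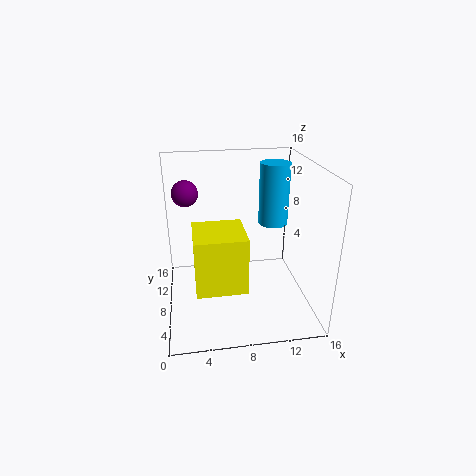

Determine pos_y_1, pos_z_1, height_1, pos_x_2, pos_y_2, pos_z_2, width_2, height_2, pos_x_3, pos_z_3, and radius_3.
pos_y_1 = 11; pos_z_1 = 8.25; height_1 = 7.25; pos_x_2 = 3; pos_y_2 = 2.75; pos_z_2 = 4.25; width_2 = 5.25; height_2 = 6; pos_x_3 = 2.5; pos_z_3 = 12.25; radius_3 = 1.5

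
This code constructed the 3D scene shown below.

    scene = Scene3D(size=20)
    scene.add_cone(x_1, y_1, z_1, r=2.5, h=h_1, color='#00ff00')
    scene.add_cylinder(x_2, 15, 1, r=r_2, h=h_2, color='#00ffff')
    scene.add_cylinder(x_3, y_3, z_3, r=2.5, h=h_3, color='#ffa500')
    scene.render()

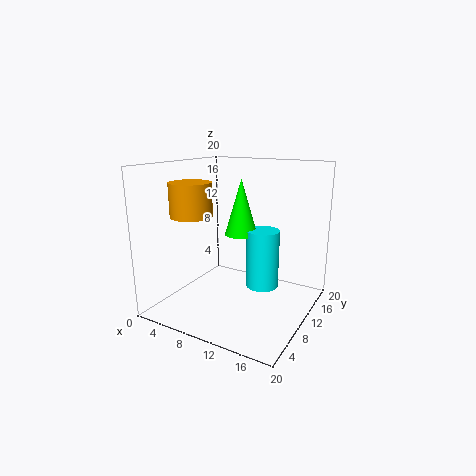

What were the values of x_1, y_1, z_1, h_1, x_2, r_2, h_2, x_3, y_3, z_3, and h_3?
x_1 = 8; y_1 = 14.5; z_1 = 9; h_1 = 8.5; x_2 = 11.5; r_2 = 2.5; h_2 = 9; x_3 = 8; y_3 = 2.5; z_3 = 14.5; h_3 = 4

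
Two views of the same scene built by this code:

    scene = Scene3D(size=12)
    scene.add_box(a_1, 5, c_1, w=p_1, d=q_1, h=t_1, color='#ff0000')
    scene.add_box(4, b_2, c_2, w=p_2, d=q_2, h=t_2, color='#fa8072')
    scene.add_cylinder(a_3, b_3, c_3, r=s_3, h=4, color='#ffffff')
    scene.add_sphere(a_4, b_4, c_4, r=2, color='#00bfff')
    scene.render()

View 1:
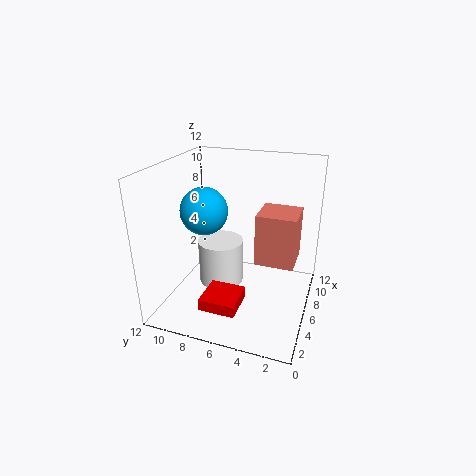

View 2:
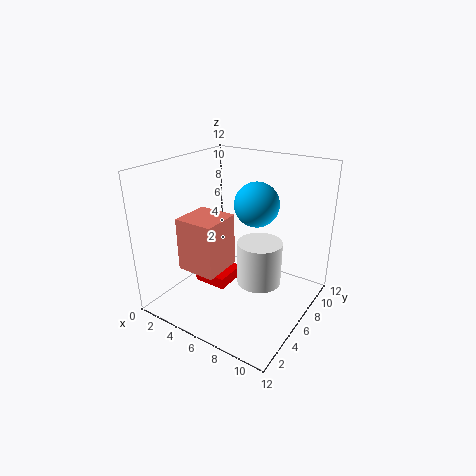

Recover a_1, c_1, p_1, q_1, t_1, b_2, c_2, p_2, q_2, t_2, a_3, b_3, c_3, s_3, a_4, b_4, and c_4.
a_1 = 2
c_1 = 1
p_1 = 3
q_1 = 3
t_1 = 1
b_2 = 1
c_2 = 5
p_2 = 3
q_2 = 3
t_2 = 4
a_3 = 7
b_3 = 8
c_3 = 1
s_3 = 2
a_4 = 6
b_4 = 9
c_4 = 8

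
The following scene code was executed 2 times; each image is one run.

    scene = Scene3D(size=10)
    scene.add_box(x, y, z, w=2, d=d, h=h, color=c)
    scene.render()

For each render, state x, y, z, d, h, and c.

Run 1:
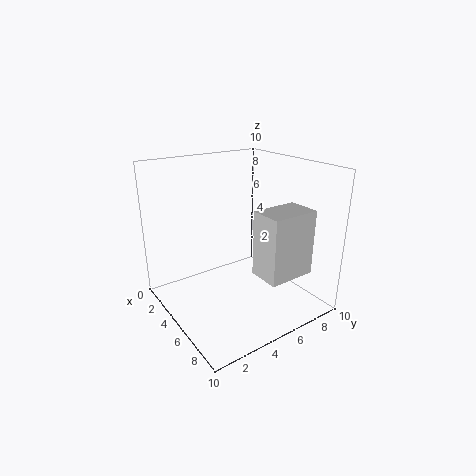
x = 8; y = 4; z = 4; d = 3; h = 4; c = 'lightgray'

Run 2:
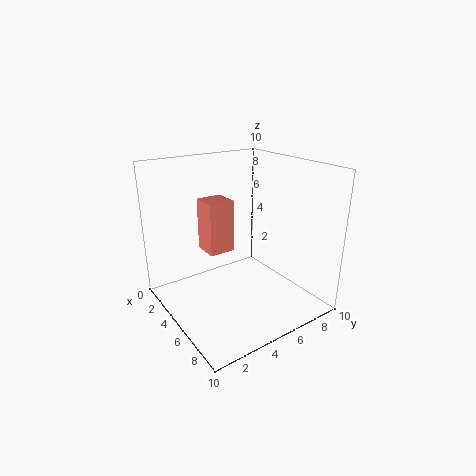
x = 1; y = 4; z = 3; d = 2; h = 4; c = 'salmon'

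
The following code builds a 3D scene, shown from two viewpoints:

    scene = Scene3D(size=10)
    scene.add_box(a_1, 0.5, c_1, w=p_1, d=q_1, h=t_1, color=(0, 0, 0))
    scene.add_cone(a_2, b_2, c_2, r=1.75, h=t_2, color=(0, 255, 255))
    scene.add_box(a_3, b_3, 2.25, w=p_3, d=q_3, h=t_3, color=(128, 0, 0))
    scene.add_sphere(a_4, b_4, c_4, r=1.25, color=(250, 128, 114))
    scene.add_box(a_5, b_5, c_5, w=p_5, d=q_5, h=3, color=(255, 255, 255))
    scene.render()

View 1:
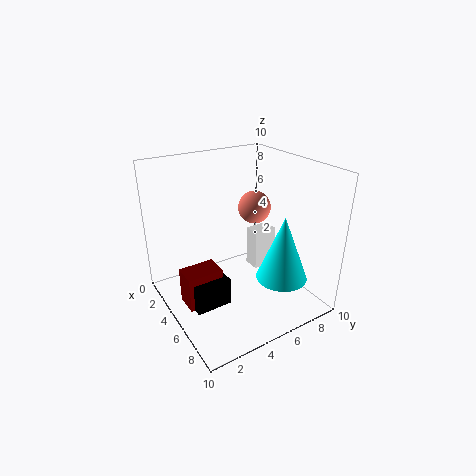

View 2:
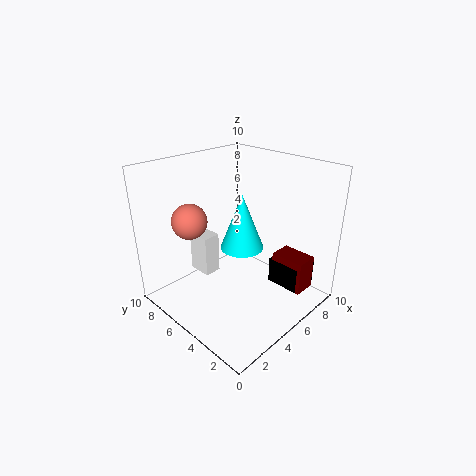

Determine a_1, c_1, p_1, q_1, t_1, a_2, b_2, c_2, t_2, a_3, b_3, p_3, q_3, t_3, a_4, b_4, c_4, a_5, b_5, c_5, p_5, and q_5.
a_1 = 5.75
c_1 = 2.25
p_1 = 2
q_1 = 2.25
t_1 = 1.75
a_2 = 7.5
b_2 = 7
c_2 = 2.5
t_2 = 4.5
a_3 = 5.75
b_3 = 0.25
p_3 = 1.5
q_3 = 2.25
t_3 = 2.25
a_4 = 3
b_4 = 7.75
c_4 = 6
a_5 = 3.5
b_5 = 6.75
c_5 = 1.75
p_5 = 1.25
q_5 = 1.75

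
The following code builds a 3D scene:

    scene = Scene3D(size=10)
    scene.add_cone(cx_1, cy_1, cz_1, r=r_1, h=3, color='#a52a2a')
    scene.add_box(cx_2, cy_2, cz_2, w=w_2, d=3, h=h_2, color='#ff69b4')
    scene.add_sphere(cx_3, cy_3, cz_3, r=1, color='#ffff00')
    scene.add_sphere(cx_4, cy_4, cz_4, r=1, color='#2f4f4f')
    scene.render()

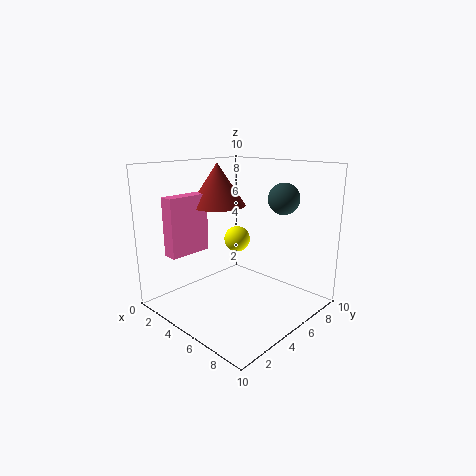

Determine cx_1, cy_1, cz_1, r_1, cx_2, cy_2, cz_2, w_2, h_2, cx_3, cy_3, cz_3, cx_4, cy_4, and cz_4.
cx_1 = 3
cy_1 = 5
cz_1 = 7
r_1 = 2
cx_2 = 2
cy_2 = 1
cz_2 = 4
w_2 = 1
h_2 = 4
cx_3 = 3
cy_3 = 7
cz_3 = 4
cx_4 = 8
cy_4 = 6
cz_4 = 8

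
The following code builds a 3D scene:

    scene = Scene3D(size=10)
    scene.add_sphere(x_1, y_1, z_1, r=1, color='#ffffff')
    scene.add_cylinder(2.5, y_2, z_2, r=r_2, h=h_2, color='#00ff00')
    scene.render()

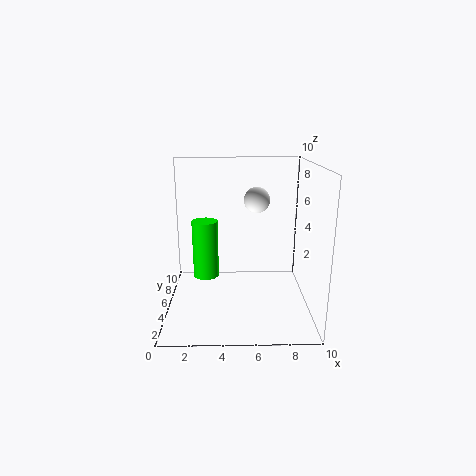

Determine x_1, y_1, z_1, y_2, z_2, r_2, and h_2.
x_1 = 6.5, y_1 = 8, z_1 = 7, y_2 = 7.5, z_2 = 1, r_2 = 1, h_2 = 4.5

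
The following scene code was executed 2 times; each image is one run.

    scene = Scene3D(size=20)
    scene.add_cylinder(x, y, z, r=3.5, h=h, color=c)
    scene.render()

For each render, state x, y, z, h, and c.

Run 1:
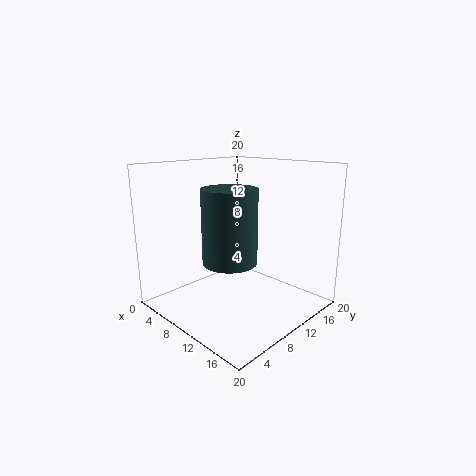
x = 12, y = 6.5, z = 8, h = 9.5, c = 'darkslategray'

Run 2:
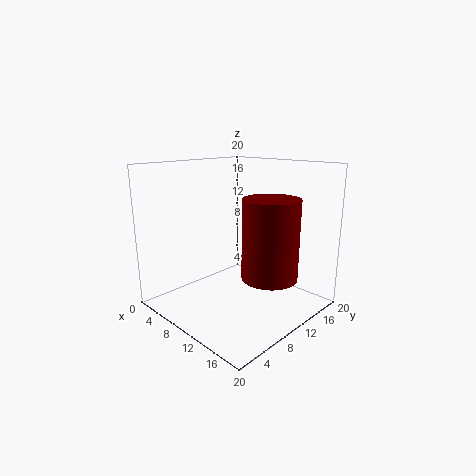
x = 16.5, y = 9, z = 6.5, h = 10, c = 'maroon'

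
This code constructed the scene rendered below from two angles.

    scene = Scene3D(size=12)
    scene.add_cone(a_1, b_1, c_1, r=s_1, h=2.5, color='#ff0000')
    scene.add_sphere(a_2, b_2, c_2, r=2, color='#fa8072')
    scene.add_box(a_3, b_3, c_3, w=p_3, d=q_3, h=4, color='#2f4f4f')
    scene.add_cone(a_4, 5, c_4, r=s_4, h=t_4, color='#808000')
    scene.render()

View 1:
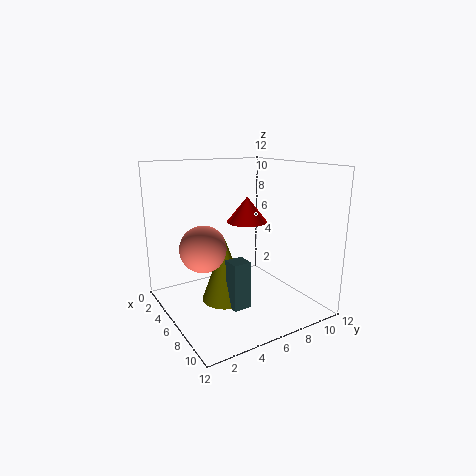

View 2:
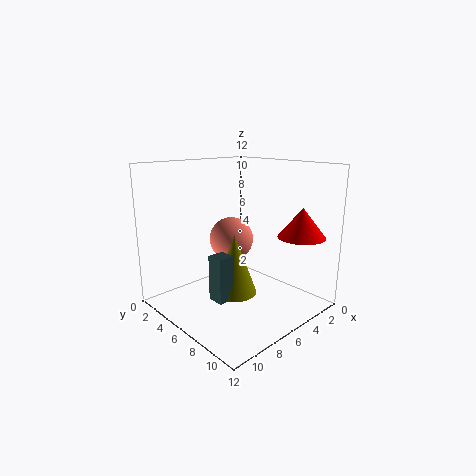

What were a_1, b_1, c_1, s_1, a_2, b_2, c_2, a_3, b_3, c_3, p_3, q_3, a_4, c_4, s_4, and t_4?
a_1 = 2; b_1 = 9.5; c_1 = 6; s_1 = 2; a_2 = 4.5; b_2 = 3.5; c_2 = 5; a_3 = 6.5; b_3 = 4.5; c_3 = 0.5; p_3 = 1.5; q_3 = 1.5; a_4 = 5.5; c_4 = 0.5; s_4 = 2; t_4 = 5.5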